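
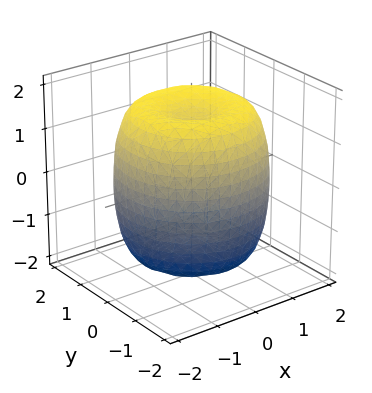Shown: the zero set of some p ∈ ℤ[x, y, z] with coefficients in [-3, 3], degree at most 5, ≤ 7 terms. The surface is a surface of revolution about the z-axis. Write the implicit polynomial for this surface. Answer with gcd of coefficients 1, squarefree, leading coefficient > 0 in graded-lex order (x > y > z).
x^4 + 2*x^2*y^2 + y^4 - 2*x^2 - 2*y^2 + z^2 - 2

First, the degree is 4 — a generic line meets the surface in up to 4 points.
Then, symmetries: the surface is invariant under rotation about z: p = q(x² + y², z).
Then, reading off the gridlines: a circular section at z = 0 has radius between 1 and 2.
Finally, matching integer coefficients to the picture gives p.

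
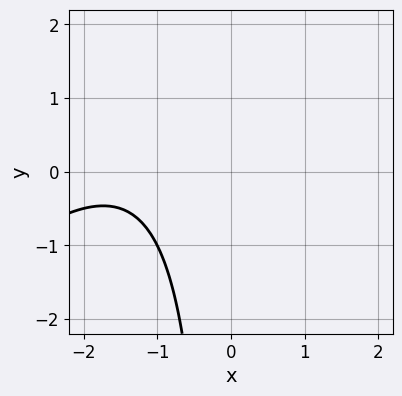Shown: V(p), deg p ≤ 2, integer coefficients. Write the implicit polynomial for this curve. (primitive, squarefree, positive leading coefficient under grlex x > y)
x^2 - x*y + 3*x + 3

deg p = 2. The shape is more complex than any degree-1 curve.
Reading off the gridlines: the curve avoids every integer y-axis point in the box; no x-intercept at any integer in the box.
These observations pin down the coefficients.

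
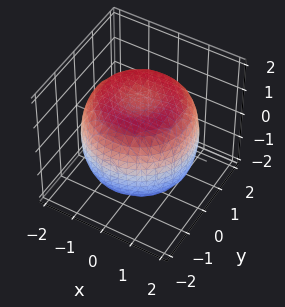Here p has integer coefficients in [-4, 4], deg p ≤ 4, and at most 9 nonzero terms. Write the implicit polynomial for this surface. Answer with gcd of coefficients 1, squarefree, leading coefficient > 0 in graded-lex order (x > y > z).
x^4 + 2*x^2*y^2 + y^4 - 2*x^2 - 2*y^2 + 2*z^2 - 3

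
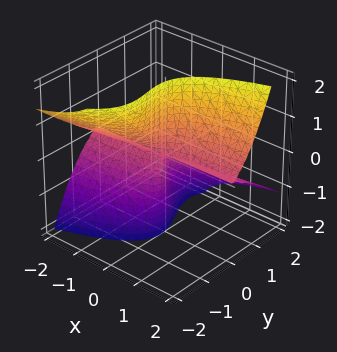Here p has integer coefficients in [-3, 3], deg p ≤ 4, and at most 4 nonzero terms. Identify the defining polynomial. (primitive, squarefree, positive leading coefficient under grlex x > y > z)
3*x*z^2 - 3*y^3 - 3*y^2*z - y*z

Degree: no degree-2 surface has this shape, so deg p = 3.
Checking where it meets the axes: one y-axis crossing is at y = 0; every point of the x-axis in the box is on the surface; every point of the z-axis in the box is on the surface.
Fitting integer coefficients to these (and the overall shape) gives p.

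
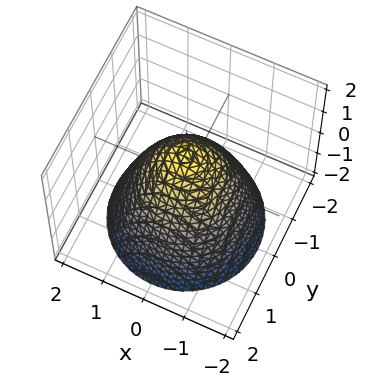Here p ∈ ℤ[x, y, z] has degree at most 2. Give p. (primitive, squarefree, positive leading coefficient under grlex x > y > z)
x^2 + y^2 + z - 1

(a) Degree: no degree-1 surface has this shape, so deg p = 2.
(b) Symmetry: every cross-section ⟂ z is a circle, so x, y appear only via x² + y².
(c) Reading off the gridlines: a circular section at z = -1 has radius between 1 and 2; the x-axis gridline crossings are at x ∈ {-1, 1}; the y-axis gridline crossings are at y ∈ {-1, 1}.
(d) Assembling these constraints gives the stated polynomial. Check: (0, 0, 1) on the z-axis lies on the surface, and p(0, 0, 1) = 0. ✓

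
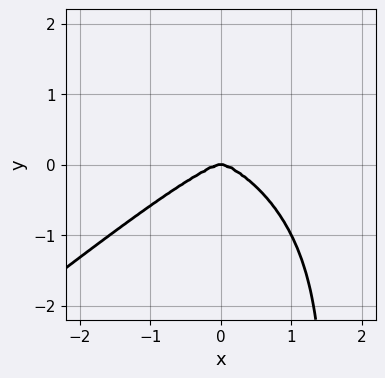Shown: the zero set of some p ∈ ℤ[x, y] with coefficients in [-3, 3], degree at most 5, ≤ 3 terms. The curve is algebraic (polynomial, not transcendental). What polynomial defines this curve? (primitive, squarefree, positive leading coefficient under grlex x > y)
x^4 - 2*x*y^3 + 3*y^3

(a) deg p = 4. A generic line meets the curve in up to 4 points.
(b) From the axis intercepts and sections: it meets the y-axis at y = 0 (among the integer gridlines); one x-axis crossing is at x = 0.
(c) Assembling these constraints gives the stated polynomial.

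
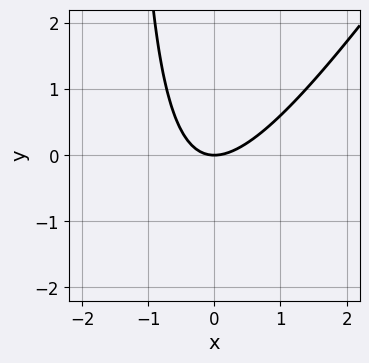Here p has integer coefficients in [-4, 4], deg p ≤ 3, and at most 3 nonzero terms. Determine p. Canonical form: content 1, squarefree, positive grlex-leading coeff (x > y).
3*x^2 - 2*x*y - 3*y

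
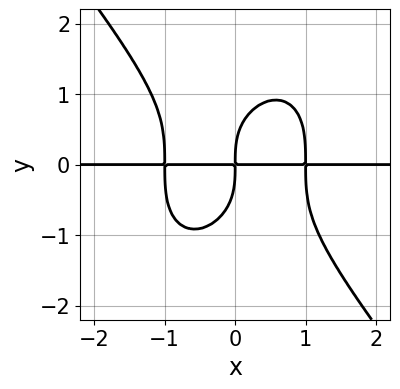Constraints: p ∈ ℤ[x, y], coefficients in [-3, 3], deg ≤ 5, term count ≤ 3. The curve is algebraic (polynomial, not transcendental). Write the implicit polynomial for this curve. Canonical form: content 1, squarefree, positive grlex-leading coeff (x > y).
deg p = 4.
From the visible intercepts: the visible x-axis segment lies entirely on the curve.
Putting this together gives p.

2*x^3*y + y^4 - 2*x*y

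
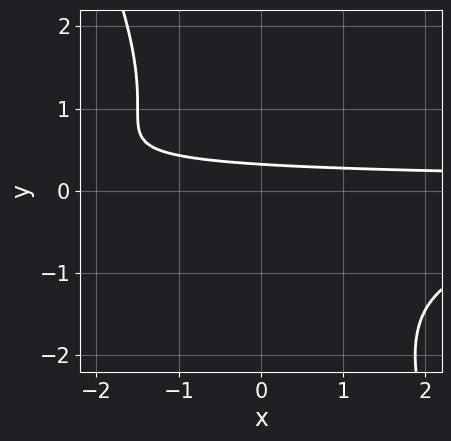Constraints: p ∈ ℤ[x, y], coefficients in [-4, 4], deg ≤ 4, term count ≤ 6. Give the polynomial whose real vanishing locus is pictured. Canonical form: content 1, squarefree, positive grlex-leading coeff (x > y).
2*x*y^2 + y^3 + 3*y - 1

The degree is 3 — a generic line meets the curve in up to 3 points.
Against the integer gridlines: it misses every integer gridline on the x-axis.
These observations pin down the coefficients.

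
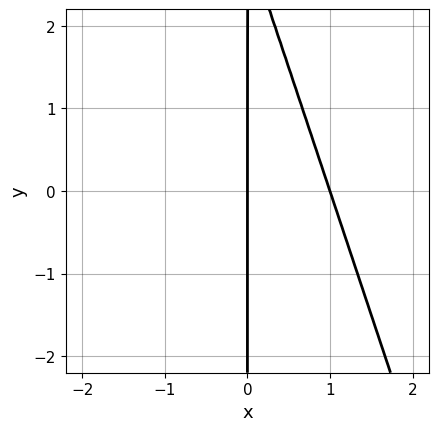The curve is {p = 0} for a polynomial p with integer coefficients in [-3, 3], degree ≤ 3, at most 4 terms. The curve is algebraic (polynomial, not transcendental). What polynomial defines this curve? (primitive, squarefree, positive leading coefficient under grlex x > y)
3*x^2 + x*y - 3*x

1. Degree: the shape is more complex than any degree-1 curve, so deg p = 2.
2. From the axis intercepts and sections: the visible y-axis segment lies entirely on the curve; the x-axis gridline crossings are at x ∈ {0, 1}.
3. Solving for integer coefficients yields p as stated.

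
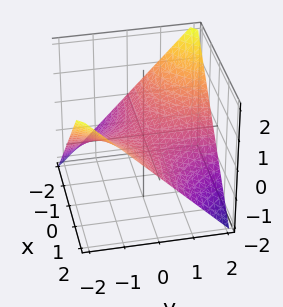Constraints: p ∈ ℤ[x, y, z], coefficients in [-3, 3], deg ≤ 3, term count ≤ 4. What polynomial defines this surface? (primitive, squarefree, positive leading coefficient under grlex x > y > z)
x*y + 2*z

(a) The degree is 2 — a hyperbolic paraboloid; a quadric.
(b) Checking where it meets the axes: every point of the y-axis in the box is on the surface; every point of the x-axis in the box is on the surface; it crosses the z-axis at the gridline z = 0.
(c) Assembling these constraints gives the stated polynomial.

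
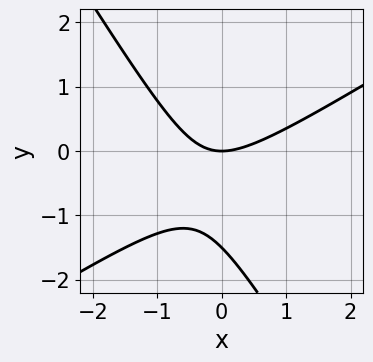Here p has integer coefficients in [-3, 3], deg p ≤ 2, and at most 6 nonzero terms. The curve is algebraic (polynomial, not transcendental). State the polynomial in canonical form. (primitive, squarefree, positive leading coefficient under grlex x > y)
(a) Degree: a generic line meets the curve in up to 2 points, so deg p = 2.
(b) Against the integer gridlines: it meets the x-axis at x = 0 (among the integer gridlines); one y-axis crossing is at y = 0.
(c) Assembling these constraints gives the stated polynomial.

2*x^2 - 2*x*y - 2*y^2 - 3*y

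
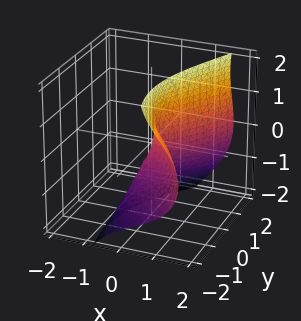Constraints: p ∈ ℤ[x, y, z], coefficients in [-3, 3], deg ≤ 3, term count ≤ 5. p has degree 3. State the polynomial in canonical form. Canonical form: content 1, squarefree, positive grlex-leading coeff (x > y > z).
2*x^3 + 3*x*z^2 - y*z^2 - z^3 - 2*y^2

(a) Degree: the shape is more complex than any degree-2 surface, so deg p = 3.
(b) From the axis intercepts and sections: it crosses the y-axis at the gridline y = 0; it crosses the z-axis at the gridline z = 0; it crosses the x-axis at the gridline x = 0.
(c) Together with the visible shape, these determine p as stated.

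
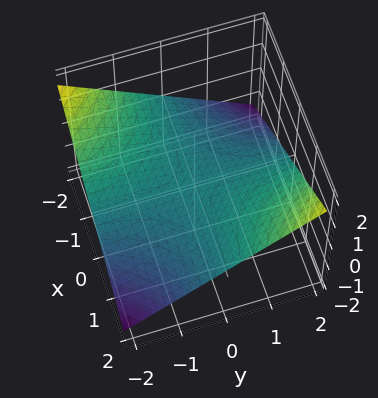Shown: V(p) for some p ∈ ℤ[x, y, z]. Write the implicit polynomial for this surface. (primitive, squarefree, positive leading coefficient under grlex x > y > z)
First, degree: a saddle surface; a quadric, so deg p = 2.
Next, from the axis intercepts and sections: the visible y-axis segment lies entirely on the surface; the visible x-axis segment lies entirely on the surface; it crosses the z-axis at the gridline z = 0.
Finally, matching integer coefficients to the picture gives p.

x*y - 3*z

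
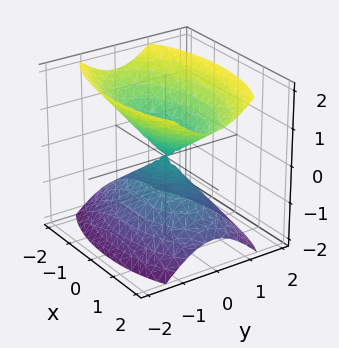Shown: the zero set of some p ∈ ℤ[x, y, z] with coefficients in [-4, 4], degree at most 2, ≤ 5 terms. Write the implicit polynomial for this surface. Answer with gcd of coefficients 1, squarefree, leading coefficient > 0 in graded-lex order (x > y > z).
x^2 + 3*y^2 - 2*z^2

The picture has 2 separate pieces. They look like related sheets of one shape, so recover p as a whole.
The degree is 2 — two nappes meeting at a single point; a quadric.
Symmetries: it's symmetric under x → −x, forcing even powers of x; the y ↦ −y reflection is a symmetry, so y appears only in even powers; mirror symmetry z ↦ −z ⇒ only even powers of z.
From the visible intercepts: it meets the z-axis at z = 0 (among the integer gridlines); it meets the x-axis at x = 0 (among the integer gridlines).
These observations pin down the coefficients.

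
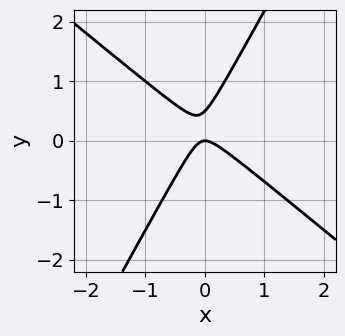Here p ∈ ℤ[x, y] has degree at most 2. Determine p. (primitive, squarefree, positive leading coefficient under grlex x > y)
3*x^2 + 2*x*y - 2*y^2 + y

First, deg p = 2. No degree-1 curve has this shape.
Next, observable constraints: one y-axis crossing is at y = 0; one x-axis crossing is at x = 0.
Finally, fitting integer coefficients to these (and the overall shape) gives p.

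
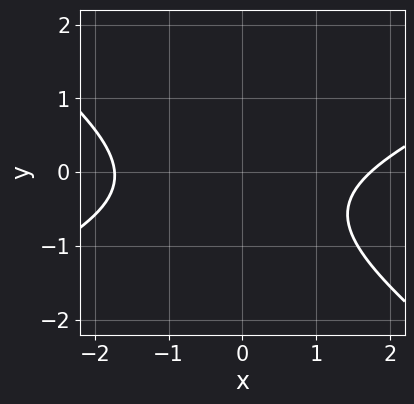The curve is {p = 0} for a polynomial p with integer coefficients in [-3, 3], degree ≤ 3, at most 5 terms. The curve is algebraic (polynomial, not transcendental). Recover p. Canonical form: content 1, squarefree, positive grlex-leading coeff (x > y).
x^2 - x*y - 3*y^2 - 2*y - 3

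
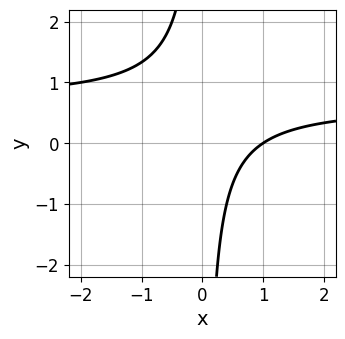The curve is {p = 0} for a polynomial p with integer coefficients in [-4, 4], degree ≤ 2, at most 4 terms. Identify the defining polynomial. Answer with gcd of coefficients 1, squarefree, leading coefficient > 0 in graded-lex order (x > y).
(a) The degree is 2 — a generic line meets the curve in up to 2 points.
(b) Reading off the gridlines: the curve avoids every integer y-axis point in the box; it crosses the x-axis at the gridline x = 1.
(c) Matching integer coefficients to the picture gives p.

3*x*y - 2*x + 2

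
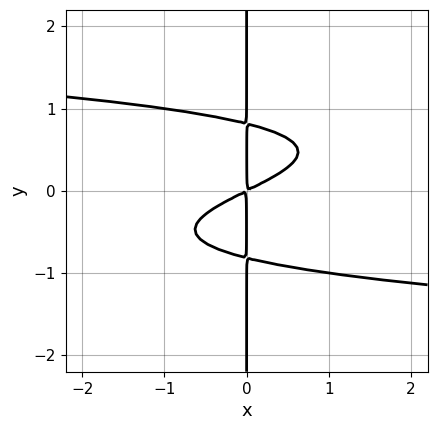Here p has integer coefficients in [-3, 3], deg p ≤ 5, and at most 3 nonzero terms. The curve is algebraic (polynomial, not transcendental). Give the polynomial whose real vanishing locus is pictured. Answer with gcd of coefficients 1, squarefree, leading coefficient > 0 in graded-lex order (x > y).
3*x*y^3 + x^2 - 2*x*y

First, deg p = 4. The shape is more complex than any degree-3 curve.
Then, from the axis intercepts and sections: every point of the y-axis in the box is on the curve.
Finally, together with the visible shape, these determine p as stated.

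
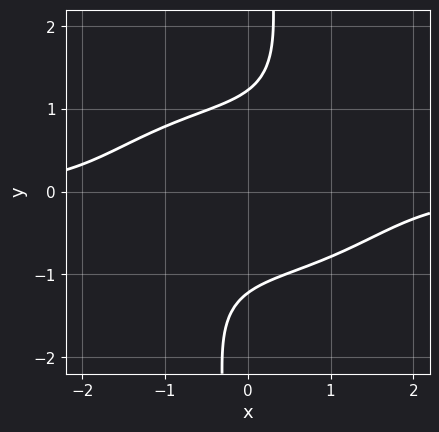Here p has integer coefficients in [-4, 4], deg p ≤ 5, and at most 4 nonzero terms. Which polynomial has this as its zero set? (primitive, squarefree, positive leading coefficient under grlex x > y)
deg p = 4.
Observable constraints: no x-intercept at any integer in the box.
Putting this together gives p.

x^3*y + 2*x*y^3 - 2*y^2 + 3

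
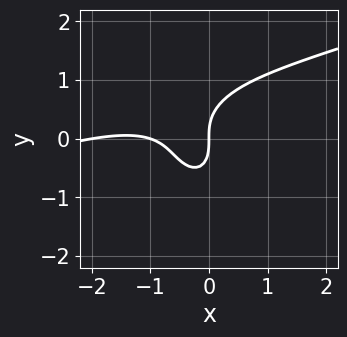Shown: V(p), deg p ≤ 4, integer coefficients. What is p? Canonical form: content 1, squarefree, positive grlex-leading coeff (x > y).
1. The degree is 3 — a generic line meets the curve in up to 3 points.
2. Against the integer gridlines: one y-axis crossing is at y = 0; the x-axis gridline crossings are at x ∈ {-2, -1, 0}.
3. These observations pin down the coefficients.

x^3 - 3*x^2*y - 2*y^3 + 3*x^2 + 2*x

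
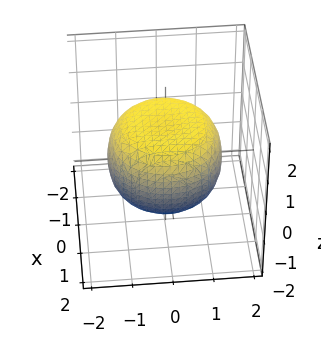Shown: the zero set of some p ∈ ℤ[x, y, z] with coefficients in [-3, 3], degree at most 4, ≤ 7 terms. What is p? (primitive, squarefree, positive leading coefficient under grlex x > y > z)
1. deg p = 4. A generic line meets the surface in up to 4 points.
2. Symmetries: rotational symmetry about the z-axis ⇒ p depends on x, y only through x² + y².
3. Checking where it meets the axes: among the integer gridlines, it crosses the z-axis at z ∈ {-1, 1}; a circular section at z = 1 has radius exactly 1.
4. The integer polynomial consistent with all of this is the stated p.

x^4 + 2*x^2*y^2 + y^4 - x^2 - y^2 + 2*z^2 - 2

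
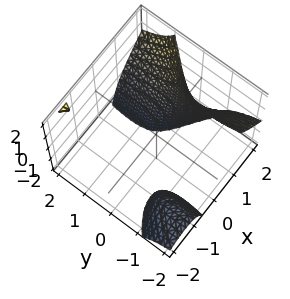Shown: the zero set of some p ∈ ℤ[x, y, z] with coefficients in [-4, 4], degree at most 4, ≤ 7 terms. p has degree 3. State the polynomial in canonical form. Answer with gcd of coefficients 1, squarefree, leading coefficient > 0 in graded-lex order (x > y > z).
x^3 - 2*x*y*z + x*y - y^2 - 2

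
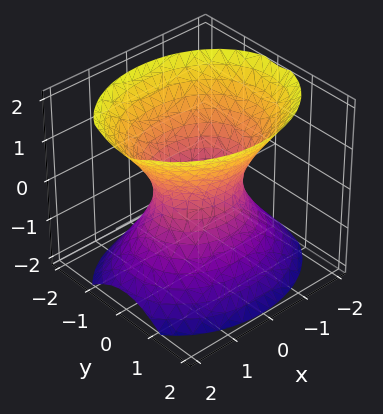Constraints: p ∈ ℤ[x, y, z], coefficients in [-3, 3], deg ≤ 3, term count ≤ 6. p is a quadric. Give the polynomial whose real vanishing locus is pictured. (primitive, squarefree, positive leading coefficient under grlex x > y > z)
2*x^2 + 3*y^2 - 2*z^2 - 2

1. The degree is 2 — one connected sheet with a waist; a quadric.
2. Symmetries: mirror symmetry x ↦ −x ⇒ only even powers of x; it's symmetric under y → −y, forcing even powers of y; mirror symmetry z ↦ −z ⇒ only even powers of z.
3. Checking where it meets the axes: the x-axis gridline crossings are at x ∈ {-1, 1}; the surface avoids every integer z-axis point in the box.
4. The integer polynomial consistent with all of this is the stated p.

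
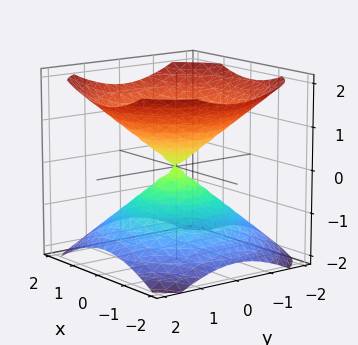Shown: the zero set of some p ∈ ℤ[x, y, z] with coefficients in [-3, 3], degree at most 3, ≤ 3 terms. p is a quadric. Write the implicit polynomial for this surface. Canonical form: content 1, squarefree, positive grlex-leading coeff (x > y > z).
First, there are 2 components. They look like related sheets of one shape, so recover p as a whole.
Then, the degree is 2 — two nappes meeting at a single point; a quadric.
Next, symmetries: it's symmetric under z → −z, forcing even powers of z; rotational symmetry about the z-axis ⇒ p depends on x, y only through x² + y².
Next, from the axis intercepts and sections: one z-axis crossing is at z = 0; a circular section at z = 1 has radius between 1 and 2; it meets the x-axis at x = 0 (among the integer gridlines).
Finally, assembling these constraints gives the stated polynomial.

2*x^2 + 2*y^2 - 3*z^2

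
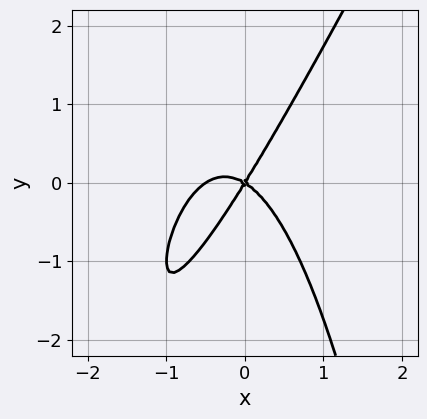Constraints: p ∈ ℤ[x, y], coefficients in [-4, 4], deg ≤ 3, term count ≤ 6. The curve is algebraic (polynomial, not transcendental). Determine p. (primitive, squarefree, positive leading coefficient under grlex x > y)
2*x^3 - x^2*y + x^2 + x*y - y^2

First, deg p = 3.
Next, checking where it meets the axes: one y-axis crossing is at y = 0; one x-axis crossing is at x = 0.
Finally, together with the visible shape, these determine p as stated.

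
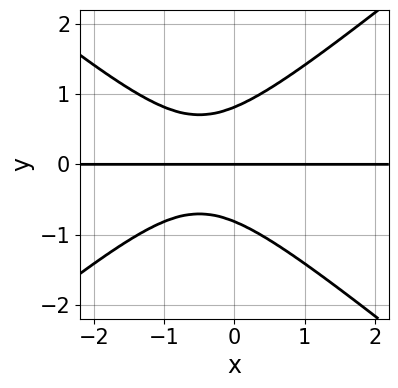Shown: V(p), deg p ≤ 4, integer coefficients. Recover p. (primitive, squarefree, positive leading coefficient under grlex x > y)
2*x^2*y - 3*y^3 + 2*x*y + 2*y

1. Degree: a generic line meets the curve in up to 3 points, so deg p = 3.
2. Observable constraints: the visible x-axis segment lies entirely on the curve; it meets the y-axis at y = 0 (among the integer gridlines).
3. Matching integer coefficients to the picture gives p.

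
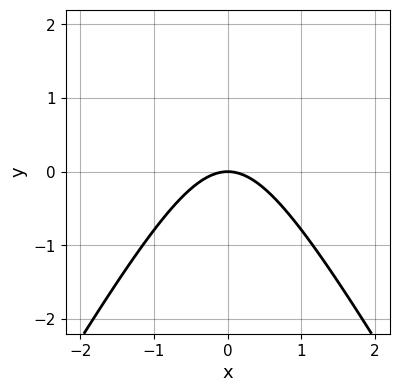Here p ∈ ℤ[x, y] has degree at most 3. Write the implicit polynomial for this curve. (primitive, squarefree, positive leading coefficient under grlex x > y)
(a) The degree is 2 — the shape is more complex than any degree-1 curve.
(b) Symmetries: mirror symmetry x ↦ −x ⇒ only even powers of x.
(c) Observable constraints: it crosses the x-axis at the gridline x = 0; it meets the y-axis at y = 0 (among the integer gridlines).
(d) Solving for integer coefficients yields p as stated.

3*x^2 - y^2 + 3*y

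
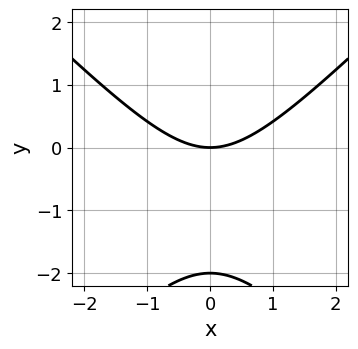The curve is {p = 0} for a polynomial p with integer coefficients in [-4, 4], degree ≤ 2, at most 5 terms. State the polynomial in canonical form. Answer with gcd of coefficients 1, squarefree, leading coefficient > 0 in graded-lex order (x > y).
x^2 - y^2 - 2*y

The degree is 2 — no degree-1 curve has this shape.
Symmetries: it's symmetric under x → −x, forcing even powers of x.
Checking where it meets the axes: it crosses the x-axis at the gridline x = 0; among the integer gridlines, it crosses the y-axis at y ∈ {-2, 0}.
These observations pin down the coefficients.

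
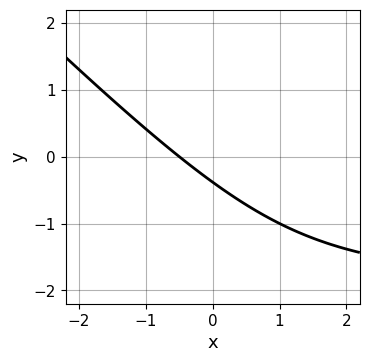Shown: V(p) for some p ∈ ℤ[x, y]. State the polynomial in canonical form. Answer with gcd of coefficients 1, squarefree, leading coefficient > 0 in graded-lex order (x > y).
x*y + y^2 + 2*x + 3*y + 1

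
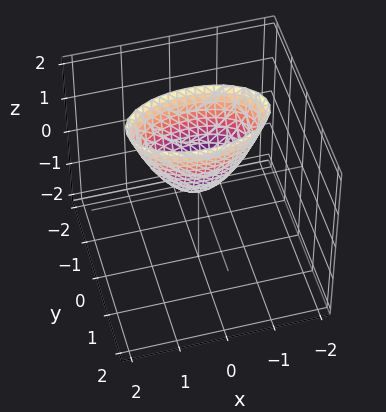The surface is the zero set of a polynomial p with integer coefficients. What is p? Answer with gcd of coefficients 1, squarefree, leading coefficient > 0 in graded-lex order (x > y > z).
x^2 + 3*y^2 - z

(a) deg p = 2. A paraboloid; a quadric.
(b) Symmetries: the x ↦ −x reflection is a symmetry, so x appears only in even powers; it's symmetric under y → −y, forcing even powers of y.
(c) Against the integer gridlines: one z-axis crossing is at z = 0; it meets the x-axis at x = 0 (among the integer gridlines).
(d) Solving for integer coefficients yields p as stated.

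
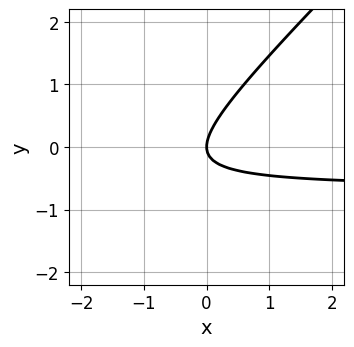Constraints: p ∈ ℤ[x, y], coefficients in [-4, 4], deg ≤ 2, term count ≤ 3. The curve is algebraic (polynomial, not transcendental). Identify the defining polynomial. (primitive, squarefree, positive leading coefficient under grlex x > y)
3*x*y - 3*y^2 + 2*x

First, deg p = 2.
Then, against the integer gridlines: one y-axis crossing is at y = 0; one x-axis crossing is at x = 0.
Finally, solving for integer coefficients yields p as stated.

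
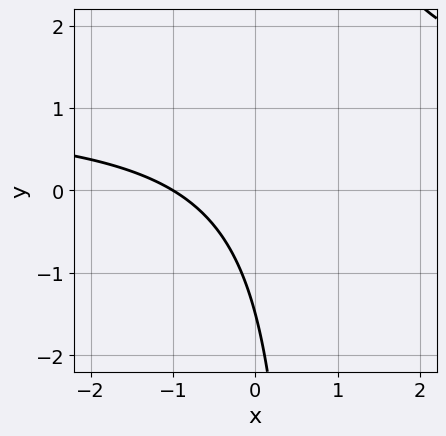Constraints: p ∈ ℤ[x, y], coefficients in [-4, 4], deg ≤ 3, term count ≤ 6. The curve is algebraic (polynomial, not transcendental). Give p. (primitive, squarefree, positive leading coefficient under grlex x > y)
(a) Degree: no degree-1 curve has this shape, so deg p = 2.
(b) Reading off the gridlines: one x-axis crossing is at x = -1.
(c) Putting this together gives p.

3*x*y - 3*x - 2*y - 3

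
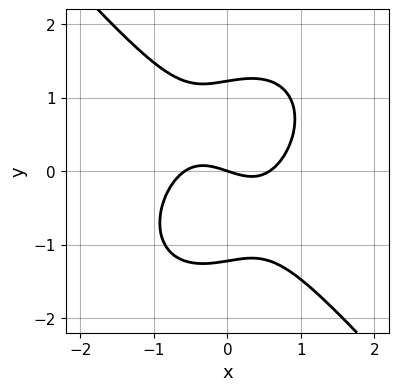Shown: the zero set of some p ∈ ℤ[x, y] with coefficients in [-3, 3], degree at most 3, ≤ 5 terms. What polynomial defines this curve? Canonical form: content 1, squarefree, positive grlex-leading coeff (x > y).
1. Degree: no degree-2 curve has this shape, so deg p = 3.
2. Observable constraints: it crosses the y-axis at the gridline y = 0; one x-axis crossing is at x = 0.
3. These observations pin down the coefficients.

3*x^3 + 2*y^3 - x - 3*y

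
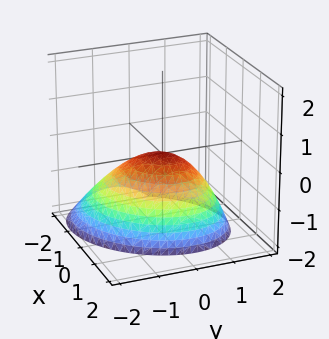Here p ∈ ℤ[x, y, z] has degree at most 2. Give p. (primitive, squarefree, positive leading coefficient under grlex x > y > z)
(a) deg p = 2.
(b) Against the integer gridlines: one z-axis crossing is at z = 0; it meets the x-axis at x = 0 (among the integer gridlines); it meets the y-axis at y = 0 (among the integer gridlines).
(c) Assembling these constraints gives the stated polynomial.

2*x^2 - x*y - x*z + 2*y^2 + 3*z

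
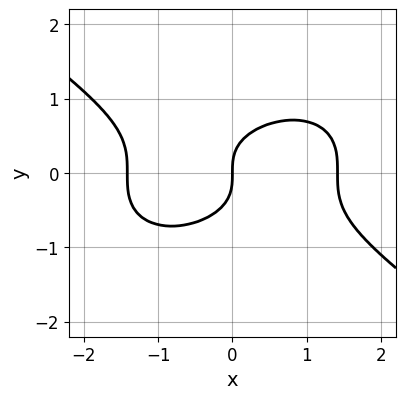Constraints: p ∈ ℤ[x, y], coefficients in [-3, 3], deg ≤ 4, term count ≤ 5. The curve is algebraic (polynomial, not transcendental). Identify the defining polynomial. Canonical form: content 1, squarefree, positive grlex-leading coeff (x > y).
x^3 + 3*y^3 - 2*x

First, degree: no degree-2 curve has this shape, so deg p = 3.
Then, against the integer gridlines: it meets the x-axis at x = 0 (among the integer gridlines); it meets the y-axis at y = 0 (among the integer gridlines).
Finally, assembling these constraints gives the stated polynomial.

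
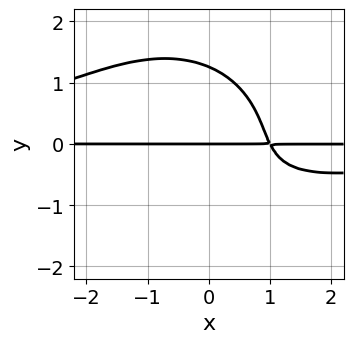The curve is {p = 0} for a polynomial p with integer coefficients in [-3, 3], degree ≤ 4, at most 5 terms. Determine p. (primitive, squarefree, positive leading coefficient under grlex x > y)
x^2*y^2 + y^4 + 2*x*y - 2*y

(a) Degree: a generic line meets the curve in up to 4 points, so deg p = 4.
(b) Reading off the gridlines: the visible x-axis segment lies entirely on the curve; it meets the y-axis at y = 0 (among the integer gridlines).
(c) Matching integer coefficients to the picture gives p.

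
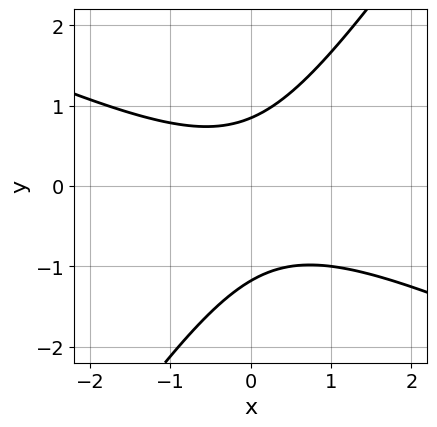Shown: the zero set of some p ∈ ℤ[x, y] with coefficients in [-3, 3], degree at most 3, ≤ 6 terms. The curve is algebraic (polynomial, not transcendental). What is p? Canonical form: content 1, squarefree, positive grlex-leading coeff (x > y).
First, the degree is 2 — the shape is more complex than any degree-1 curve.
Next, checking where it meets the axes: it misses every integer gridline on the x-axis.
Finally, matching integer coefficients to the picture gives p.

2*x^2 + 3*x*y - 3*y^2 - y + 3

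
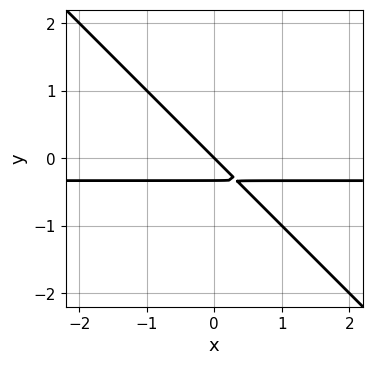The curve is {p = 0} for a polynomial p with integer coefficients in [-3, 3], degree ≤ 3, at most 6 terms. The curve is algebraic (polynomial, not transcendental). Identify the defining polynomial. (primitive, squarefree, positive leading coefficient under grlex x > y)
(a) Degree: a generic line meets the curve in up to 2 points, so deg p = 2.
(b) Against the integer gridlines: it crosses the x-axis at the gridline x = 0; it meets the y-axis at y = 0 (among the integer gridlines).
(c) Solving for integer coefficients yields p as stated.

3*x*y + 3*y^2 + x + y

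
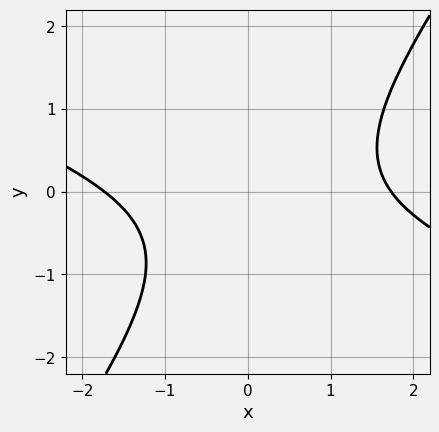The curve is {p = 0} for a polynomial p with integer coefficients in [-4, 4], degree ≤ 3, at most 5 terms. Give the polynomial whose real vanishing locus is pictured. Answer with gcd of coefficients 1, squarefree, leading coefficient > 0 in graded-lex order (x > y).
First, deg p = 2. No degree-1 curve has this shape.
Then, from the axis intercepts and sections: it misses every integer gridline on the y-axis.
Finally, together with the visible shape, these determine p as stated.

x^2 + 2*x*y - 2*y^2 - y - 3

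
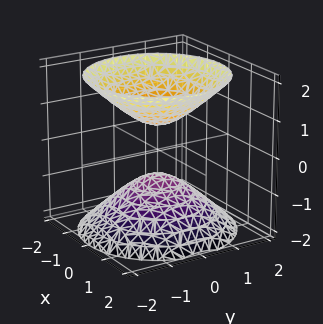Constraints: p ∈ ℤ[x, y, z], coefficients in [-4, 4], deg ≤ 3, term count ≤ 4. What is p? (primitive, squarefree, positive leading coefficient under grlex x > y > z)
2*x^2 + 2*y^2 - 2*z^2 + 1

First, I count 2 distinct pieces.
Then, deg p = 2.
Next, symmetries: it's symmetric under z → −z, forcing even powers of z; every cross-section ⟂ z is a circle, so x, y appear only via x² + y².
Next, from the axis intercepts and sections: a circular section at z = -2 has radius between 1 and 2; it misses every integer gridline on the y-axis; no x-intercept at any integer in the box.
Finally, these observations pin down the coefficients.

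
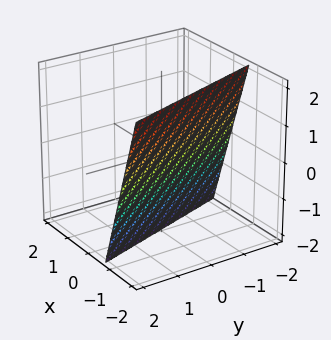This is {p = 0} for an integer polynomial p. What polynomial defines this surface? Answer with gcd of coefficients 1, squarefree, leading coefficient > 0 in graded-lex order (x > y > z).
3*x + y + z + 2

First, degree: every cross-section is a straight line — this is a plane, so deg p = 1.
Then, observable constraints: it crosses the y-axis at the gridline y = -2; it crosses the z-axis at the gridline z = -2.
Finally, these observations pin down the coefficients.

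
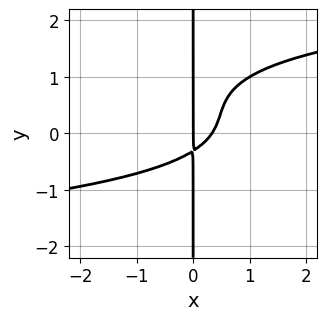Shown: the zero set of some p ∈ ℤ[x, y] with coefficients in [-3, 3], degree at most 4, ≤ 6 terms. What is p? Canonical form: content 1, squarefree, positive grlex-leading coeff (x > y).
1. deg p = 4. A generic line meets the curve in up to 4 points.
2. Against the integer gridlines: it crosses the x-axis at the gridline x = 0; every point of the y-axis in the box is on the curve.
3. Putting this together gives p.

3*x*y^3 - 3*x*y^2 - 3*x^2 + 2*x*y + x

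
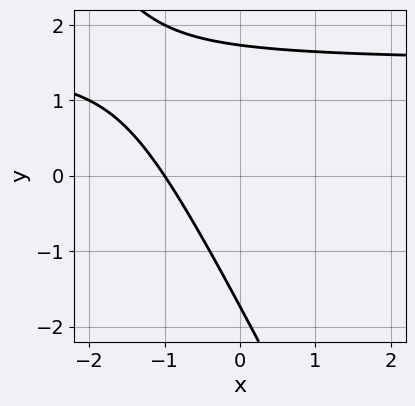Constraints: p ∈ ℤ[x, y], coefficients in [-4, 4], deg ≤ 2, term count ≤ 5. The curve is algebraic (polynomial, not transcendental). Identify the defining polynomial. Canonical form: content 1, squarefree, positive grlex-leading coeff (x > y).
First, the degree is 2 — the shape is more complex than any degree-1 curve.
Next, from the visible intercepts: it meets the x-axis at x = -1 (among the integer gridlines).
Finally, solving for integer coefficients yields p as stated.

2*x*y + y^2 - 3*x - 3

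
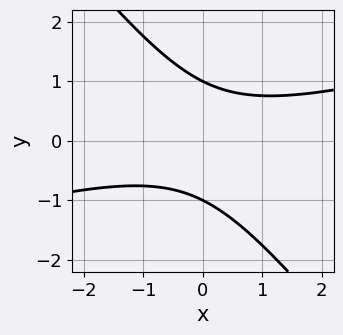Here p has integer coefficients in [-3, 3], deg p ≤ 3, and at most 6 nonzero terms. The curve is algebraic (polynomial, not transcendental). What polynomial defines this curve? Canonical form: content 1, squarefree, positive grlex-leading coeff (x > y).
deg p = 2. A generic line meets the curve in up to 2 points.
Observable constraints: among the integer gridlines, it crosses the y-axis at y ∈ {-1, 1}; it misses every integer gridline on the x-axis.
Fitting integer coefficients to these (and the overall shape) gives p.

x^2 - 3*x*y - 3*y^2 + 3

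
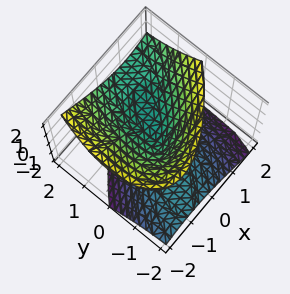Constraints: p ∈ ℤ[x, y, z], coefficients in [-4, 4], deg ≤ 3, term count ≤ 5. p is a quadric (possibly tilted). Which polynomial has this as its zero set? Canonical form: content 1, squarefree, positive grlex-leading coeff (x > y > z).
First, deg p = 2. The shape is more complex than any degree-1 surface.
Then, checking where it meets the axes: it meets the y-axis at y = 0 (among the integer gridlines); it meets the z-axis at z = 0 (among the integer gridlines); one x-axis crossing is at x = 0.
Finally, together with the visible shape, these determine p as stated.

2*x^2 - 2*x*y + y^2 - 2*y*z - 2*z^2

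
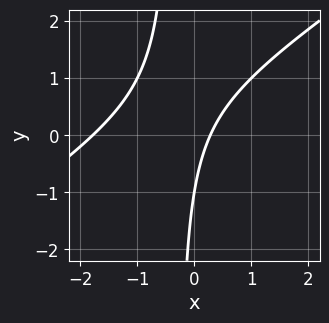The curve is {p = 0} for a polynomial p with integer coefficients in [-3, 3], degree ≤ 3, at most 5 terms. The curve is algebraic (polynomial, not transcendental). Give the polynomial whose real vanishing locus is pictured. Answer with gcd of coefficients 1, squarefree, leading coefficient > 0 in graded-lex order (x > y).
1. Degree: no degree-1 curve has this shape, so deg p = 2.
2. From the axis intercepts and sections: one y-axis crossing is at y = -1.
3. Matching integer coefficients to the picture gives p.

2*x^2 - 3*x*y + 3*x - y - 1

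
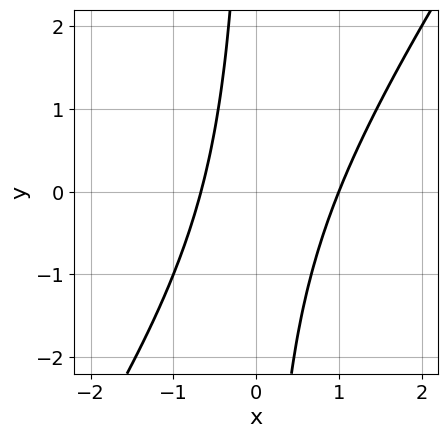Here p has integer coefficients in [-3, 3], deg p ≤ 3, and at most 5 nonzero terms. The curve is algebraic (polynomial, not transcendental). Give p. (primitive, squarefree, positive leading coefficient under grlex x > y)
3*x^2 - 2*x*y - x - 2

(a) deg p = 2. The shape is more complex than any degree-1 curve.
(b) Reading off the gridlines: it meets the x-axis at x = 1 (among the integer gridlines); it misses every integer gridline on the y-axis.
(c) Solving for integer coefficients yields p as stated.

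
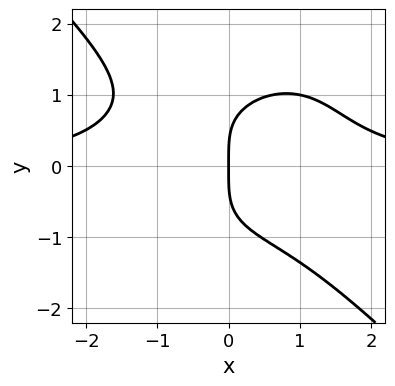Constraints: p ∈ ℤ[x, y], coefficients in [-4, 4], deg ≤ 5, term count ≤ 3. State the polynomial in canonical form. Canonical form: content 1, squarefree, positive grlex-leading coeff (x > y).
First, degree: a generic line meets the curve in up to 4 points, so deg p = 4.
Next, checking where it meets the axes: it crosses the x-axis at the gridline x = 0; it meets the y-axis at y = 0 (among the integer gridlines).
Finally, putting this together gives p.

x^3*y + y^4 - 2*x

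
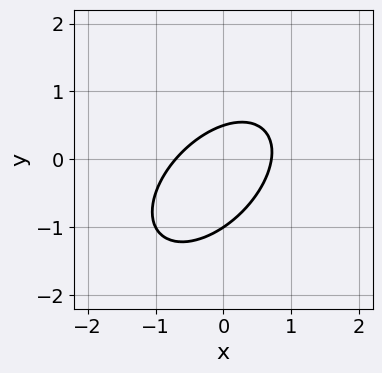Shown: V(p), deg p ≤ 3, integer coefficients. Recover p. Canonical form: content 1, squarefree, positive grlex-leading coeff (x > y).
2*x^2 - 2*x*y + 2*y^2 + y - 1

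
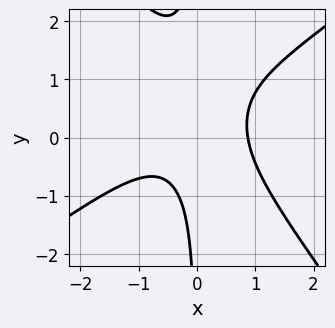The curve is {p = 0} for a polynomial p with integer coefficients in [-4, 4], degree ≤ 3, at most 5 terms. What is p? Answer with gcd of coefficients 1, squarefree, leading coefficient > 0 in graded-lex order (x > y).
3*x^3 - 2*x^2*y - 3*x*y^2 + 3*x*y - 2

Degree: a generic line meets the curve in up to 3 points, so deg p = 3.
Observable constraints: it misses every integer gridline on the y-axis.
These observations pin down the coefficients.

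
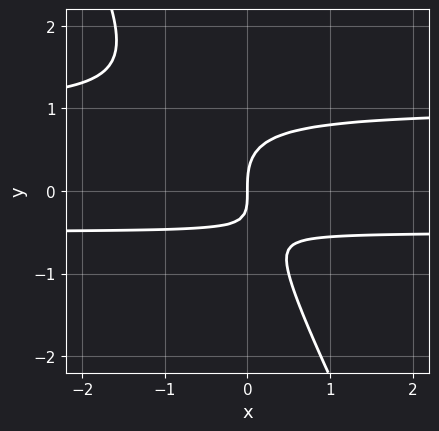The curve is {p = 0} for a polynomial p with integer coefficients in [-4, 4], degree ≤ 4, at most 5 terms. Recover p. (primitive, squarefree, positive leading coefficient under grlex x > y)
2*x*y^2 + y^3 - x*y - x

First, degree: the shape is more complex than any degree-2 curve, so deg p = 3.
Next, observable constraints: it crosses the y-axis at the gridline y = 0; it meets the x-axis at x = 0 (among the integer gridlines).
Finally, these observations pin down the coefficients.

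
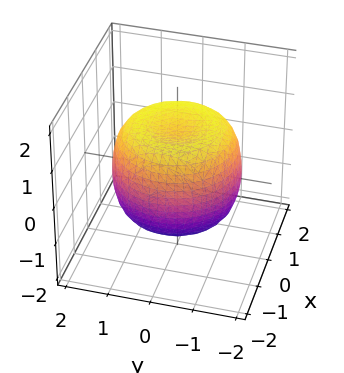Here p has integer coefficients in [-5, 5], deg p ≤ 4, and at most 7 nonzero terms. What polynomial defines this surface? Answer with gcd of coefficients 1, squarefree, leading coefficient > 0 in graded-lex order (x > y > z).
2*x^4 + 4*x^2*y^2 + 2*y^4 - 3*x^2 - 3*y^2 + 3*z^2 - 3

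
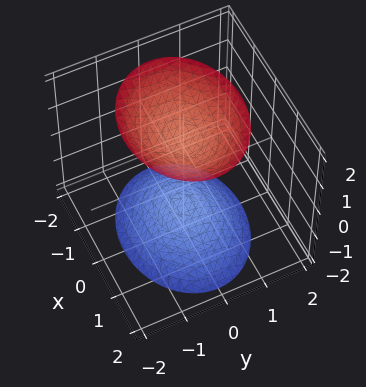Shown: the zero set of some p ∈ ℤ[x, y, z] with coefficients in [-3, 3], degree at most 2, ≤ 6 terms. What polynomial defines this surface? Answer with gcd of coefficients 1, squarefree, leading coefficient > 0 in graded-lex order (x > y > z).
(a) The picture has 2 separate pieces. Treating them together as one polynomial.
(b) Degree: two separate bowl-shaped sheets opening away from each other; a quadric, so deg p = 2.
(c) Symmetries: mirror symmetry x ↦ −x ⇒ only even powers of x; mirror symmetry z ↦ −z ⇒ only even powers of z; it's symmetric under y → −y, forcing even powers of y.
(d) Reading off the gridlines: it misses every integer gridline on the y-axis; the surface avoids every integer x-axis point in the box.
(e) Solving for integer coefficients yields p as stated.

2*x^2 + 3*y^2 - 2*z^2 + 3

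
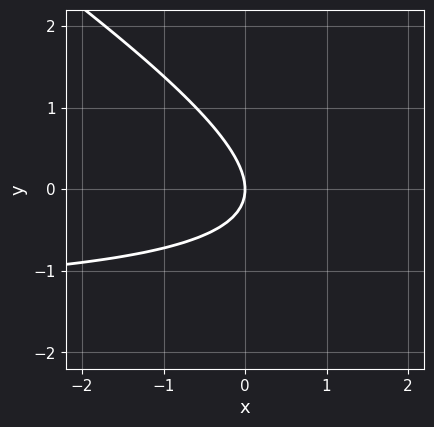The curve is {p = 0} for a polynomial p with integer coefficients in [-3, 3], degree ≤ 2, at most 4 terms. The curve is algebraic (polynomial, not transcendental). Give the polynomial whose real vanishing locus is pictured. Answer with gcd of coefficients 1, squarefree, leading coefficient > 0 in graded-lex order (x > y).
First, degree: the shape is more complex than any degree-1 curve, so deg p = 2.
Next, from the visible intercepts: one y-axis crossing is at y = 0; one x-axis crossing is at x = 0.
Finally, assembling these constraints gives the stated polynomial.

2*x*y + 3*y^2 + 3*x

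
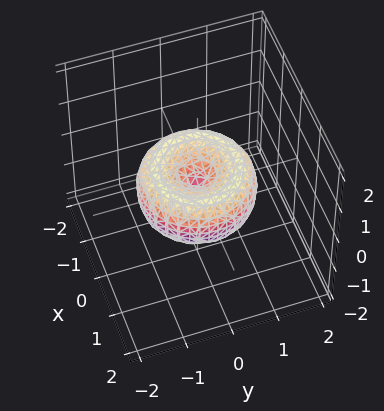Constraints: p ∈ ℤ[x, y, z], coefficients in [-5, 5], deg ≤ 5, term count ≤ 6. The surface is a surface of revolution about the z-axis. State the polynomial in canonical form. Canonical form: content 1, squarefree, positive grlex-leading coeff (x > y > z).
First, degree: the shape is more complex than any degree-3 surface, so deg p = 4.
Then, symmetries: rotational symmetry about the z-axis ⇒ p depends on x, y only through x² + y².
Next, against the integer gridlines: one y-axis crossing is at y = 0; it meets the z-axis at z = 0 (among the integer gridlines); a circular section at z = 0 has radius between 1 and 2.
Finally, these observations pin down the coefficients.

2*x^4 + 4*x^2*y^2 + 2*y^4 - 3*x^2 - 3*y^2 + 3*z^2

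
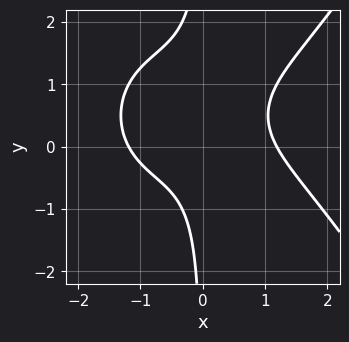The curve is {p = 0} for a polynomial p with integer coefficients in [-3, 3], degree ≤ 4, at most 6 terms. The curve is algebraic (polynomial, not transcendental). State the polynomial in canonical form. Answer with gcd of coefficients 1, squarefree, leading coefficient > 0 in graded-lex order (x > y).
(a) deg p = 4. A generic line meets the curve in up to 4 points.
(b) Against the integer gridlines: it misses every integer gridline on the y-axis.
(c) Assembling these constraints gives the stated polynomial.

x^4 - 3*x*y^2 + 3*x*y - 2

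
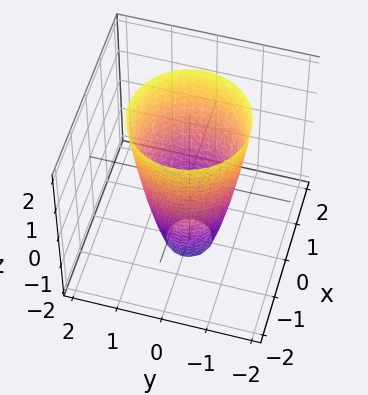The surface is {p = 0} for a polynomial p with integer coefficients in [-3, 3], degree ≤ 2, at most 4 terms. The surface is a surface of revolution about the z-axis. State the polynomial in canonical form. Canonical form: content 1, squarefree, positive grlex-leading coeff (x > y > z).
3*x^2 + 3*y^2 - z - 3

First, deg p = 2.
Next, by symmetry, the z-axis is an axis of rotation, so x and y enter only as x² + y².
Next, from the axis intercepts and sections: among the integer gridlines, it crosses the y-axis at y ∈ {-1, 1}; the x-axis gridline crossings are at x ∈ {-1, 1}; a circular section at z = -1 has radius between 0 and 1.
Finally, solving for integer coefficients yields p as stated.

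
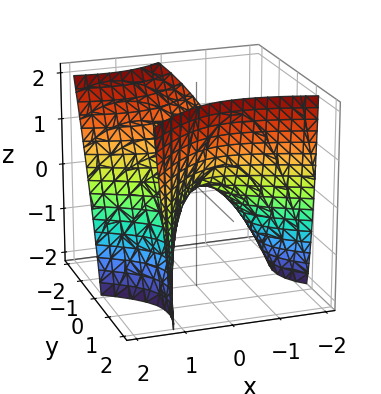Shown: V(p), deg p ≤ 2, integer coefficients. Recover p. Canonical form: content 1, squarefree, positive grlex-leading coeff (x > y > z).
2*x^2 + 3*x*y - 3*y^2 - 2*y*z + 3*z

(a) Degree: the shape is more complex than any degree-1 surface, so deg p = 2.
(b) Reading off the gridlines: one y-axis crossing is at y = 0; it crosses the z-axis at the gridline z = 0; one x-axis crossing is at x = 0.
(c) Putting this together gives p.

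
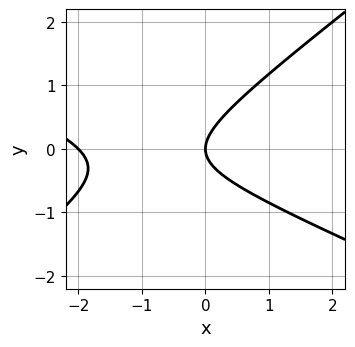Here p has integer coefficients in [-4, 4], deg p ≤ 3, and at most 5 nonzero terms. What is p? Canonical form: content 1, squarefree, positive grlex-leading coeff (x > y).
(a) deg p = 2. A generic line meets the curve in up to 2 points.
(b) From the visible intercepts: the x-axis gridline crossings are at x ∈ {-2, 0}; it crosses the y-axis at the gridline y = 0.
(c) Putting this together gives p.

x^2 + x*y - 3*y^2 + 2*x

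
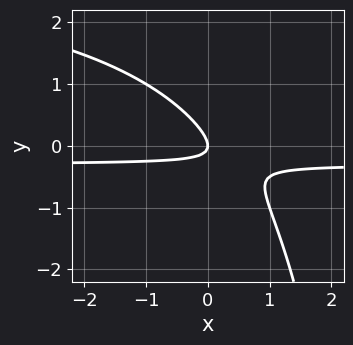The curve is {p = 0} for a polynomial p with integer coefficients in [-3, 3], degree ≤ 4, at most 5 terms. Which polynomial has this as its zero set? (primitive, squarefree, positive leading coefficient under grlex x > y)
x*y^2 - 3*x*y - 3*y^2 - x

(a) The degree is 3 — a generic line meets the curve in up to 3 points.
(b) Reading off the gridlines: one y-axis crossing is at y = 0; one x-axis crossing is at x = 0.
(c) Fitting integer coefficients to these (and the overall shape) gives p.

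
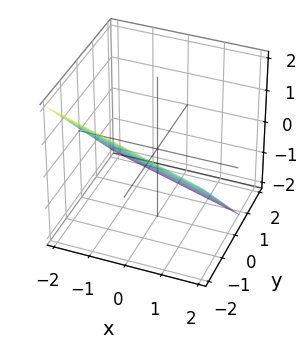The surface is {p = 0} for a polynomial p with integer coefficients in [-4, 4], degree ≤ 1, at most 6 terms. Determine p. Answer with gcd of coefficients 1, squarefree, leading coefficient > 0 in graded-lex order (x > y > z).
x + 3*y + 3*z + 2

1. deg p = 1.
2. From the visible intercepts: one x-axis crossing is at x = -2.
3. These observations pin down the coefficients.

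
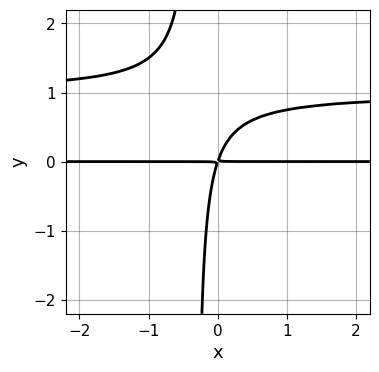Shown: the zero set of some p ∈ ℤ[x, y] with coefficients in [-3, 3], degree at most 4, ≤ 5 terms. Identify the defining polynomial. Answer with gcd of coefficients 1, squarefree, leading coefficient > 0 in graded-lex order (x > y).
3*x*y^2 - 3*x*y + y^2

deg p = 3. No degree-2 curve has this shape.
From the visible intercepts: every point of the x-axis in the box is on the curve.
Assembling these constraints gives the stated polynomial.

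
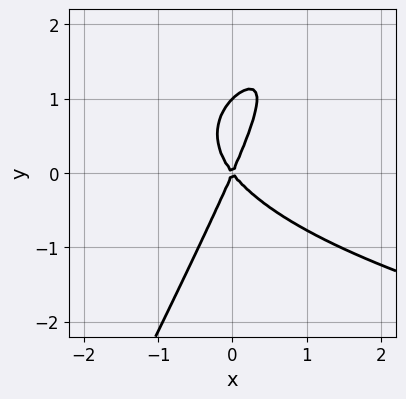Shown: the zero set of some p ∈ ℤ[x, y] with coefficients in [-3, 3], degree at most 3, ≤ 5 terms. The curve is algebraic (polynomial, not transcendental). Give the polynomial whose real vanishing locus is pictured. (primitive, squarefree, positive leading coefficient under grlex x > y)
(a) Degree: no degree-2 curve has this shape, so deg p = 3.
(b) Reading off the gridlines: the y-axis gridline crossings are at y ∈ {0, 1}; it meets the x-axis at x = 0 (among the integer gridlines).
(c) Fitting integer coefficients to these (and the overall shape) gives p.

2*x*y^2 - y^3 - 3*x^2 - x*y + y^2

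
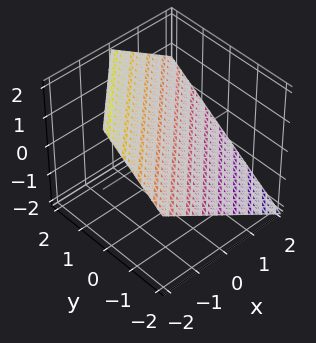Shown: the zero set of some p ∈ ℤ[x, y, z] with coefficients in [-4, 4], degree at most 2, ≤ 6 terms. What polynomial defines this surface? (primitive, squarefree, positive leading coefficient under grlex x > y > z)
(a) Degree: every cross-section is a straight line — this is a plane, so deg p = 1.
(b) Against the integer gridlines: it crosses the x-axis at the gridline x = 1; it meets the y-axis at y = -1 (among the integer gridlines).
(c) These observations pin down the coefficients.

2*x - 2*y + 3*z - 2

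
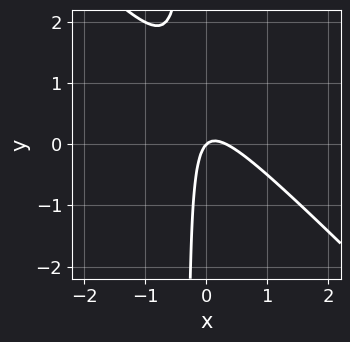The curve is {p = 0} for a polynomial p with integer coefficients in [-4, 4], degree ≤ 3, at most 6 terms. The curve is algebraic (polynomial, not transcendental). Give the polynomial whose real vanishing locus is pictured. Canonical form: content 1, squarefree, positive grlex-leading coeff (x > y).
3*x^2 + 3*x*y - x + y

1. Degree: the shape is more complex than any degree-1 curve, so deg p = 2.
2. Checking where it meets the axes: it crosses the x-axis at the gridline x = 0; one y-axis crossing is at y = 0.
3. Together with the visible shape, these determine p as stated.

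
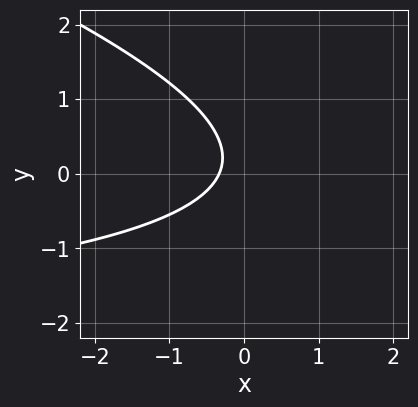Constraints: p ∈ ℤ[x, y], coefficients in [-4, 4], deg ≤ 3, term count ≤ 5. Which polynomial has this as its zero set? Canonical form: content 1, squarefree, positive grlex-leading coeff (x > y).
x*y + 3*y^2 + 3*x - y + 1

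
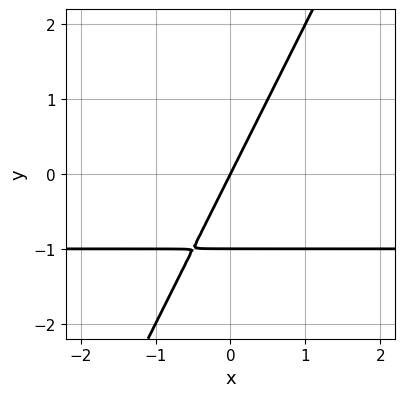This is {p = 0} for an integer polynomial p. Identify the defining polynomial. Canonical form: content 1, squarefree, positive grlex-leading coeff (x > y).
2*x*y - y^2 + 2*x - y

Degree: a generic line meets the curve in up to 2 points, so deg p = 2.
From the axis intercepts and sections: the y-axis gridline crossings are at y ∈ {-1, 0}; it crosses the x-axis at the gridline x = 0.
Matching integer coefficients to the picture gives p.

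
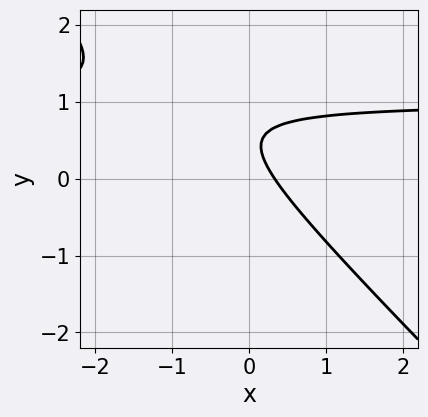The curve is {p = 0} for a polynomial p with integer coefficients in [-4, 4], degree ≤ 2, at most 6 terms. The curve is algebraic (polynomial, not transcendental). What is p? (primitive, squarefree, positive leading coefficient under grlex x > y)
3*x*y + 3*y^2 - 3*x - 3*y + 1

deg p = 2.
Reading off the gridlines: it misses every integer gridline on the y-axis.
The integer polynomial consistent with all of this is the stated p.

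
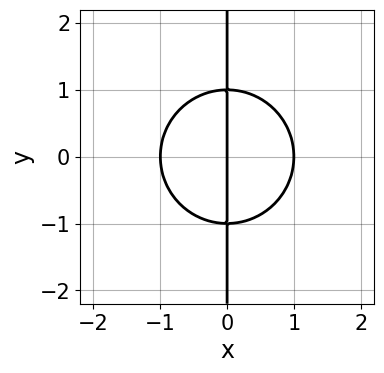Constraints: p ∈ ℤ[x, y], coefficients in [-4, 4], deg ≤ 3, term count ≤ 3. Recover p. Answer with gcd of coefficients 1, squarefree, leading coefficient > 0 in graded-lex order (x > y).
1. deg p = 3.
2. Symmetries: it's symmetric under y → −y, forcing even powers of y.
3. From the visible intercepts: the visible y-axis segment lies entirely on the curve; among the integer gridlines, it crosses the x-axis at x ∈ {-1, 0, 1}.
4. Putting this together gives p.

x^3 + x*y^2 - x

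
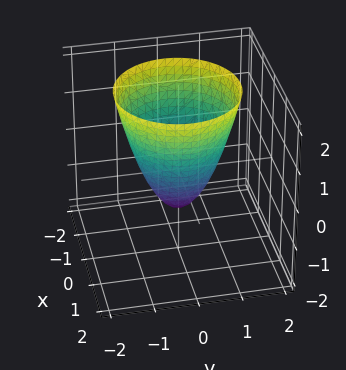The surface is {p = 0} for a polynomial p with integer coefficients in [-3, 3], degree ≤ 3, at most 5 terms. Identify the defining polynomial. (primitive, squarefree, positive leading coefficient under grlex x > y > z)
3*x^2 + 3*y^2 - 2*z - 2

1. deg p = 2. No degree-1 surface has this shape.
2. Symmetries: the z-axis is an axis of rotation, so x and y enter only as x² + y².
3. From the visible intercepts: it meets the z-axis at z = -1 (among the integer gridlines); a circular section at z = 2 has radius between 1 and 2.
4. Putting this together gives p.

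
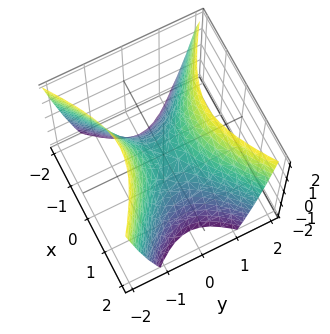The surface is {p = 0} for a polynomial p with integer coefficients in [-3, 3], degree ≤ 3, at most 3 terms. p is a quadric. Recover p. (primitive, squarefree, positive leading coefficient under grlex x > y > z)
2*x^2 - 3*y^2 + 2*z

1. deg p = 2. A hyperbolic paraboloid; a quadric.
2. Symmetries: mirror symmetry x ↦ −x ⇒ only even powers of x; it's symmetric under y → −y, forcing even powers of y.
3. From the axis intercepts and sections: one y-axis crossing is at y = 0; it meets the x-axis at x = 0 (among the integer gridlines); one z-axis crossing is at z = 0.
4. Putting this together gives p.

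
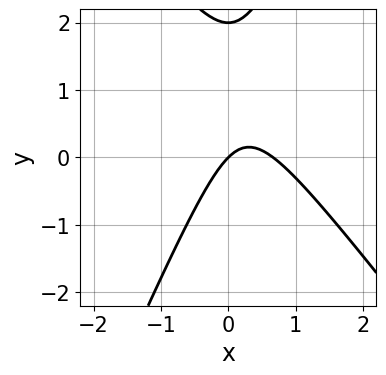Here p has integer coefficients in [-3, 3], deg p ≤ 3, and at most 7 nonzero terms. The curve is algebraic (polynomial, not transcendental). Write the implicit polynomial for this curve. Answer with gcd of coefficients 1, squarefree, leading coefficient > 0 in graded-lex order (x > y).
(a) deg p = 2. A generic line meets the curve in up to 2 points.
(b) Checking where it meets the axes: the y-axis gridline crossings are at y ∈ {0, 2}; it meets the x-axis at x = 0 (among the integer gridlines).
(c) Together with the visible shape, these determine p as stated.

3*x^2 + x*y - y^2 - 2*x + 2*y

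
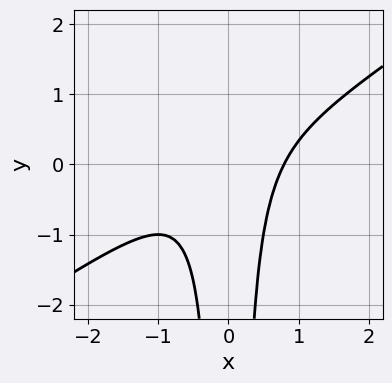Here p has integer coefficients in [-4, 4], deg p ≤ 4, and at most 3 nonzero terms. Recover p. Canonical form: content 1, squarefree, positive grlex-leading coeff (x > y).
(a) Degree: a generic line meets the curve in up to 3 points, so deg p = 3.
(b) Checking where it meets the axes: the curve avoids every integer y-axis point in the box.
(c) The integer polynomial consistent with all of this is the stated p.

2*x^3 - 3*x^2*y - 1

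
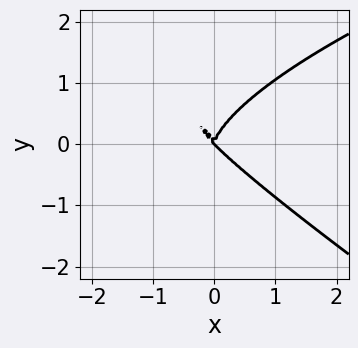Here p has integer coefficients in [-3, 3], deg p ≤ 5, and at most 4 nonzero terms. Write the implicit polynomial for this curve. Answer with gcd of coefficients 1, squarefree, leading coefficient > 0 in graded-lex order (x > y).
2*x*y^3 + 3*y^4 - 3*x^3 - 3*x^2*y

deg p = 4.
Against the integer gridlines: one x-axis crossing is at x = 0; one y-axis crossing is at y = 0.
Putting this together gives p.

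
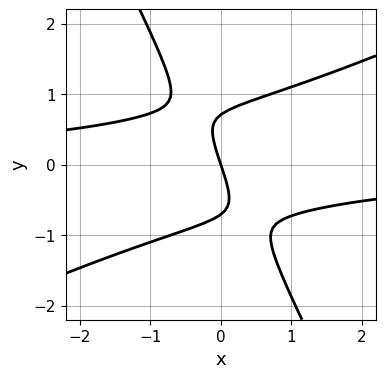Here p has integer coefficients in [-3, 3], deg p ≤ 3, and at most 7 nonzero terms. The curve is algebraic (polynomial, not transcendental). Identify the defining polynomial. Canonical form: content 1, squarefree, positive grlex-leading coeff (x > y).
2*x^2*y - 3*x*y^2 - 2*y^3 + 3*x + y

1. The degree is 3 — no degree-2 curve has this shape.
2. From the axis intercepts and sections: it crosses the x-axis at the gridline x = 0; it meets the y-axis at y = 0 (among the integer gridlines).
3. Together with the visible shape, these determine p as stated.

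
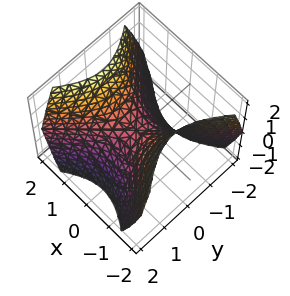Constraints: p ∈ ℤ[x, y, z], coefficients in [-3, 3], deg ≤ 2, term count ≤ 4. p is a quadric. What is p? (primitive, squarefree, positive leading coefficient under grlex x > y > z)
x^2 - y^2 - z

Degree: a hyperbolic paraboloid; a quadric, so deg p = 2.
Symmetries: it's symmetric under x → −x, forcing even powers of x; it's symmetric under y → −y, forcing even powers of y.
Against the integer gridlines: one z-axis crossing is at z = 0; it meets the x-axis at x = 0 (among the integer gridlines).
Assembling these constraints gives the stated polynomial.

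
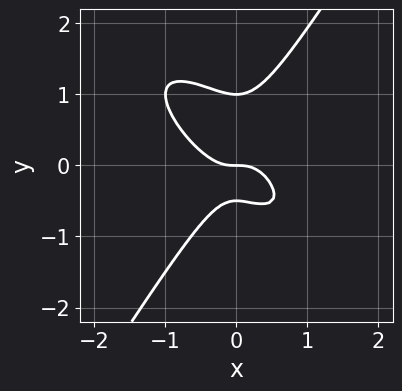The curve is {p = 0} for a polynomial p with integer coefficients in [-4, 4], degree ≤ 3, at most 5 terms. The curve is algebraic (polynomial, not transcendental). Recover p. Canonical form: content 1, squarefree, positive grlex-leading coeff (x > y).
3*x^3 + 3*x^2*y - 2*y^3 + y^2 + y

1. The degree is 3 — a generic line meets the curve in up to 3 points.
2. Against the integer gridlines: among the integer gridlines, it crosses the y-axis at y ∈ {0, 1}; one x-axis crossing is at x = 0.
3. Together with the visible shape, these determine p as stated.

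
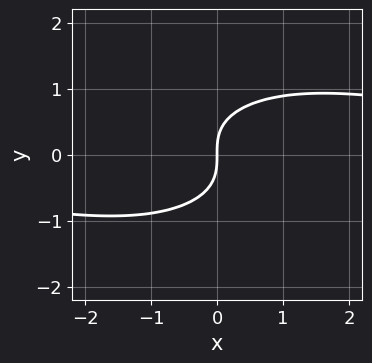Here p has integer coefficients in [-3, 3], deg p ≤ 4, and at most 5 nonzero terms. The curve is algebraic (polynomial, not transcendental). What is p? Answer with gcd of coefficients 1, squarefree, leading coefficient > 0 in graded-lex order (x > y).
First, deg p = 3. A generic line meets the curve in up to 3 points.
Next, checking where it meets the axes: it meets the y-axis at y = 0 (among the integer gridlines); one x-axis crossing is at x = 0.
Finally, these observations pin down the coefficients.

x^2*y + 3*y^3 - 3*x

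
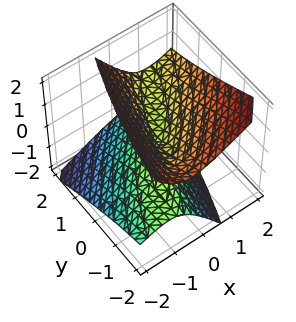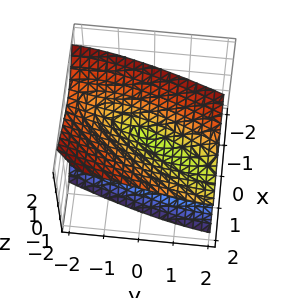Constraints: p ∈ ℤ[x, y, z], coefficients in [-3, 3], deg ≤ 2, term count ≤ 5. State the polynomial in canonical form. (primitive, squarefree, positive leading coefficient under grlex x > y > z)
(a) Degree: the shape is more complex than any degree-1 surface, so deg p = 2.
(b) From the axis intercepts and sections: one z-axis crossing is at z = 0; one y-axis crossing is at y = 0; one x-axis crossing is at x = 0.
(c) Fitting integer coefficients to these (and the overall shape) gives p.

3*x^2 - 3*x*y - 3*x*z + y^2 - 3*z^2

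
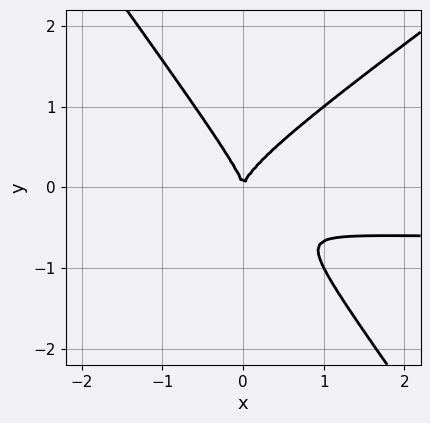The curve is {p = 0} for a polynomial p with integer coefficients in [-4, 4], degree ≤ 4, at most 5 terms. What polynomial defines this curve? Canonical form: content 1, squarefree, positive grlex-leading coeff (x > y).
First, degree: the shape is more complex than any degree-2 curve, so deg p = 3.
Next, against the integer gridlines: it meets the x-axis at x = 0 (among the integer gridlines); it meets the y-axis at y = 0 (among the integer gridlines).
Finally, together with the visible shape, these determine p as stated.

3*x^2*y - 2*x*y^2 - 3*y^3 + 2*x^2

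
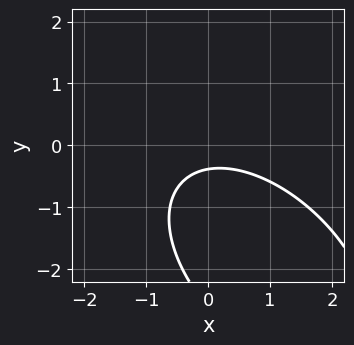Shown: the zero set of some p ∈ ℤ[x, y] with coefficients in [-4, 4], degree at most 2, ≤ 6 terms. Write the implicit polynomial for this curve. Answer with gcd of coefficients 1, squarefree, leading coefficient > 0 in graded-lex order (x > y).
deg p = 2. A generic line meets the curve in up to 2 points.
From the axis intercepts and sections: it misses every integer gridline on the x-axis.
Matching integer coefficients to the picture gives p.

x^2 + x*y + y^2 + 3*y + 1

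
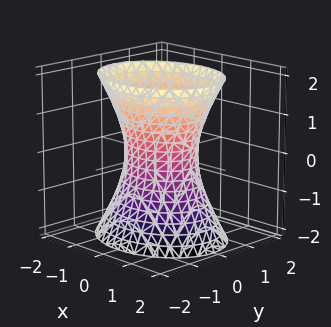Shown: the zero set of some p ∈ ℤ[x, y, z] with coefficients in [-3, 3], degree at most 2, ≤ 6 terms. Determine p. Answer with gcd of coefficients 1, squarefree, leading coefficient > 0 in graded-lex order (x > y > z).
2*x^2 + 3*y^2 - z^2 - 2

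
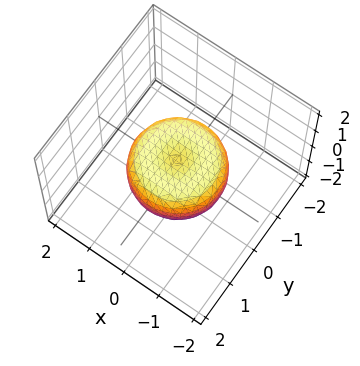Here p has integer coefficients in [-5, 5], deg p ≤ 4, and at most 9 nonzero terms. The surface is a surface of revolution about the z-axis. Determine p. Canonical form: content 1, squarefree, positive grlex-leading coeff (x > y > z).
(a) deg p = 4.
(b) Symmetry: every cross-section ⟂ z is a circle, so x, y appear only via x² + y².
(c) Against the integer gridlines: a circular section at z = 0 has radius between 1 and 2.
(d) Putting this together gives p.

2*x^4 + 4*x^2*y^2 + 2*y^4 - 2*x^2 - 2*y^2 + 3*z^2 - 1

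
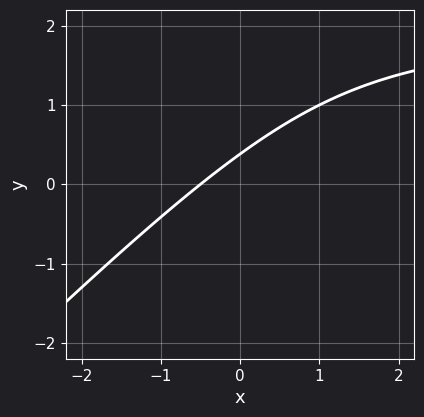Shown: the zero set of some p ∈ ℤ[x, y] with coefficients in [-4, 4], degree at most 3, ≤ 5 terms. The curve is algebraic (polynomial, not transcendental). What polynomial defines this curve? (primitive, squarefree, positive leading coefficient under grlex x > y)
Degree: a generic line meets the curve in up to 2 points, so deg p = 2.
Solving for integer coefficients yields p as stated.

x*y - y^2 - 2*x + 3*y - 1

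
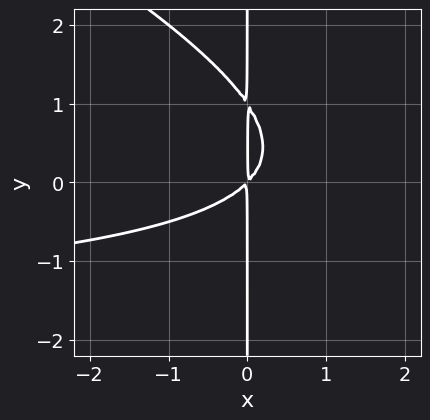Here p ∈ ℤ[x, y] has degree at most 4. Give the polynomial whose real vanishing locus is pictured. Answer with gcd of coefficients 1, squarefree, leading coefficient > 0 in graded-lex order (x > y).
The degree is 3 — a generic line meets the curve in up to 3 points.
Observable constraints: the visible y-axis segment lies entirely on the curve.
Solving for integer coefficients yields p as stated.

x^2*y + 2*x*y^2 + 2*x^2 - 2*x*y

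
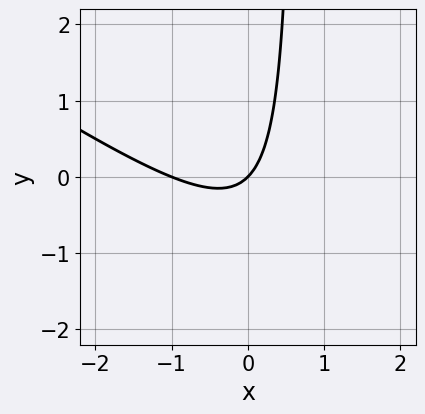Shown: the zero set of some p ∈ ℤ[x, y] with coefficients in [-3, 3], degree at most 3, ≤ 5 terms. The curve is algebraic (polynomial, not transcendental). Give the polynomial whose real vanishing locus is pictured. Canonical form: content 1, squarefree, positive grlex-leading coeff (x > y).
1. The degree is 2 — no degree-1 curve has this shape.
2. Checking where it meets the axes: it crosses the y-axis at the gridline y = 0; among the integer gridlines, it crosses the x-axis at x ∈ {-1, 0}.
3. Assembling these constraints gives the stated polynomial.

2*x^2 + 3*x*y + 2*x - 2*y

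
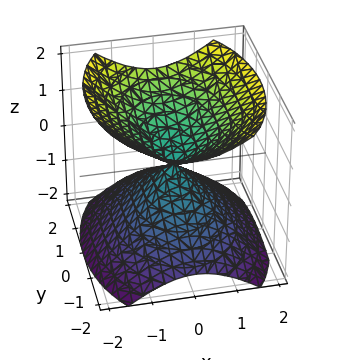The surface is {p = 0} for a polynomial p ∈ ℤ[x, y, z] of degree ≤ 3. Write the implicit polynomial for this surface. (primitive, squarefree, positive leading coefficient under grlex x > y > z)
2*x^2 + y^2 - 2*z^2

1. There are 2 components. Treating them together as one polynomial.
2. Degree: two nappes meeting at a single point; a quadric, so deg p = 2.
3. Symmetries: it's symmetric under x → −x, forcing even powers of x; mirror symmetry z ↦ −z ⇒ only even powers of z; it's symmetric under y → −y, forcing even powers of y.
4. Checking where it meets the axes: it meets the y-axis at y = 0 (among the integer gridlines); one x-axis crossing is at x = 0; one z-axis crossing is at z = 0.
5. Solving for integer coefficients yields p as stated.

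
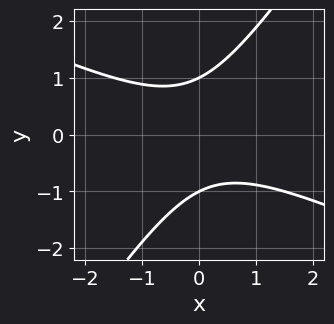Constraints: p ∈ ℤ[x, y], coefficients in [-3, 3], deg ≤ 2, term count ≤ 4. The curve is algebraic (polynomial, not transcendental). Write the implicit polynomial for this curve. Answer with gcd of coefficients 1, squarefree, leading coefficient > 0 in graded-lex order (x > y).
2*x^2 + 3*x*y - 3*y^2 + 3

deg p = 2.
From the axis intercepts and sections: the curve avoids every integer x-axis point in the box; among the integer gridlines, it crosses the y-axis at y ∈ {-1, 1}.
Together with the visible shape, these determine p as stated.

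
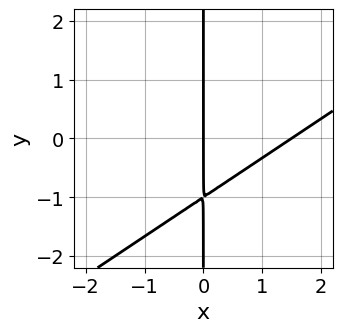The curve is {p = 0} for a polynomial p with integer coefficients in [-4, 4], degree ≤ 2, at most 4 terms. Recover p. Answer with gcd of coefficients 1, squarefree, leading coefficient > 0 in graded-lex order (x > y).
1. Degree: a generic line meets the curve in up to 2 points, so deg p = 2.
2. From the axis intercepts and sections: it meets the x-axis at x = 0 (among the integer gridlines); the visible y-axis segment lies entirely on the curve.
3. Together with the visible shape, these determine p as stated.

2*x^2 - 3*x*y - 3*x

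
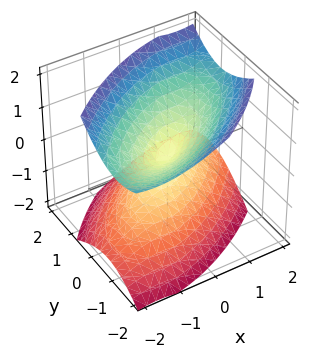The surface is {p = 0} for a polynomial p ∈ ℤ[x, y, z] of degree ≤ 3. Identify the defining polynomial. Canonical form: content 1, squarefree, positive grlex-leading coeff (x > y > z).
2*x^2 - 3*x*y + 3*y^2 + y*z - 3*z^2

First, the degree is 2 — the shape is more complex than any degree-1 surface.
Then, observable constraints: one y-axis crossing is at y = 0; one x-axis crossing is at x = 0; it crosses the z-axis at the gridline z = 0.
Finally, assembling these constraints gives the stated polynomial.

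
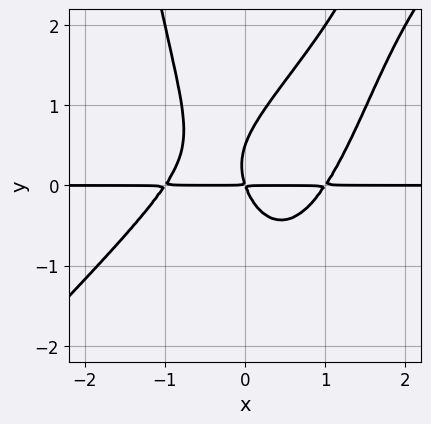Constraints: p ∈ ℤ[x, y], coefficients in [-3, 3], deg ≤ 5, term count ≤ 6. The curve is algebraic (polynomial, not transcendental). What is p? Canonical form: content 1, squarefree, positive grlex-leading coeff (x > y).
First, the degree is 4 — no degree-3 curve has this shape.
Then, reading off the gridlines: every point of the x-axis in the box is on the curve.
Finally, these observations pin down the coefficients.

3*x^3*y - 3*x^2*y^2 + 2*y^3 - 3*x*y - y^2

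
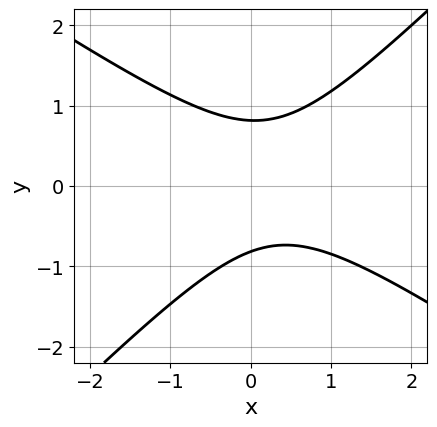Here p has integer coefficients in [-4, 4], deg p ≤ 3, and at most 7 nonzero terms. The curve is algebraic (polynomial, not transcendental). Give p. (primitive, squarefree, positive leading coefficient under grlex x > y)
1. deg p = 2. A generic line meets the curve in up to 2 points.
2. From the visible intercepts: the curve avoids every integer x-axis point in the box.
3. Solving for integer coefficients yields p as stated.

2*x^2 + x*y - 3*y^2 - x + 2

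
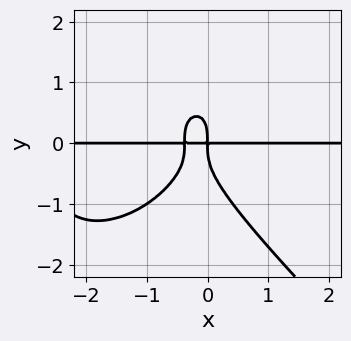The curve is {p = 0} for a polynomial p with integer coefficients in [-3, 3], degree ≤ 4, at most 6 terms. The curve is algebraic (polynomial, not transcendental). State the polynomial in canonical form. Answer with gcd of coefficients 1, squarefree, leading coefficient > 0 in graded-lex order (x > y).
1. Degree: no degree-3 curve has this shape, so deg p = 4.
2. Reading off the gridlines: every point of the x-axis in the box is on the curve.
3. Putting this together gives p.

x^3*y + y^4 + 3*x^2*y + x*y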